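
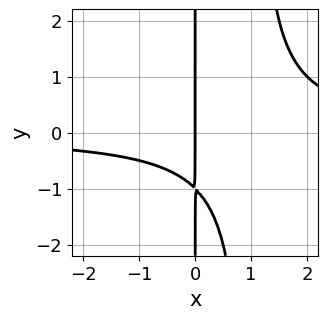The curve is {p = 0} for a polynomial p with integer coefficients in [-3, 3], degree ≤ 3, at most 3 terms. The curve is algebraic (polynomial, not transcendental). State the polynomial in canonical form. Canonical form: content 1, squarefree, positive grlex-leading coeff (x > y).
x^2*y - x*y - x

(a) Degree: no degree-2 curve has this shape, so deg p = 3.
(b) Observable constraints: every point of the y-axis in the box is on the curve; it crosses the x-axis at the gridline x = 0.
(c) Assembling these constraints gives the stated polynomial.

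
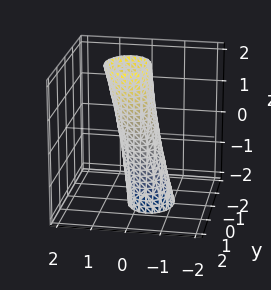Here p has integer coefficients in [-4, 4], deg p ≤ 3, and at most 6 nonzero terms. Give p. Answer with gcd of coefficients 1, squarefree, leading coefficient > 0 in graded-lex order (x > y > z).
3*x^2 - x*z + 2*y^2 - 1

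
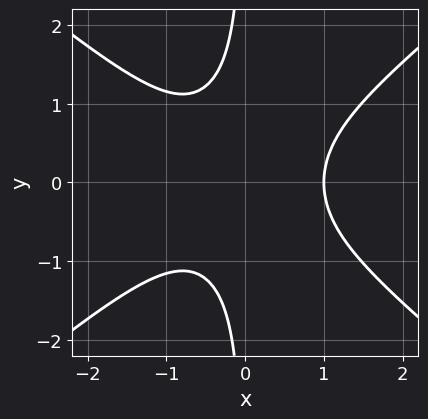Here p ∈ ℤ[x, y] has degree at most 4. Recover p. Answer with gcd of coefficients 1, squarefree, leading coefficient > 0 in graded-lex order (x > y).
1. The degree is 3 — the shape is more complex than any degree-2 curve.
2. Symmetries: it's symmetric under y → −y, forcing even powers of y.
3. Against the integer gridlines: it misses every integer gridline on the y-axis; it meets the x-axis at x = 1 (among the integer gridlines).
4. The integer polynomial consistent with all of this is the stated p.

2*x^3 - 3*x*y^2 - 2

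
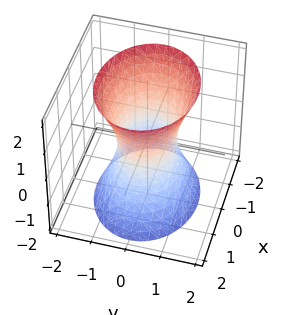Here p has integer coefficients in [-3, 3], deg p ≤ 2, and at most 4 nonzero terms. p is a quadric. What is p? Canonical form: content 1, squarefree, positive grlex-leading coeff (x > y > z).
1. deg p = 2. An hourglass — one-sheet hyperboloid; a quadric.
2. Symmetries: mirror symmetry x ↦ −x ⇒ only even powers of x; it's symmetric under y → −y, forcing even powers of y; mirror symmetry z ↦ −z ⇒ only even powers of z.
3. Reading off the gridlines: the x-axis gridline crossings are at x ∈ {-1, 1}; it misses every integer gridline on the z-axis.
4. These observations pin down the coefficients.

2*x^2 + 3*y^2 - z^2 - 2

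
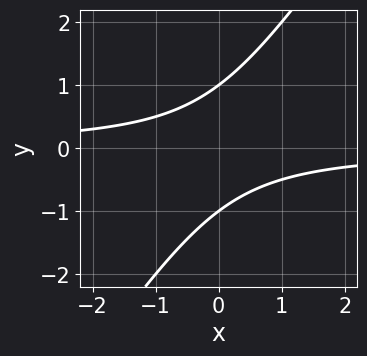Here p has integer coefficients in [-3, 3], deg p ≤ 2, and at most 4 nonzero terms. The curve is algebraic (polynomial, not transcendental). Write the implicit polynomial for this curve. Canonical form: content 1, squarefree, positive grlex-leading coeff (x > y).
3*x*y - 2*y^2 + 2

(a) deg p = 2.
(b) Reading off the gridlines: the y-axis gridline crossings are at y ∈ {-1, 1}; no x-intercept at any integer in the box.
(c) Together with the visible shape, these determine p as stated.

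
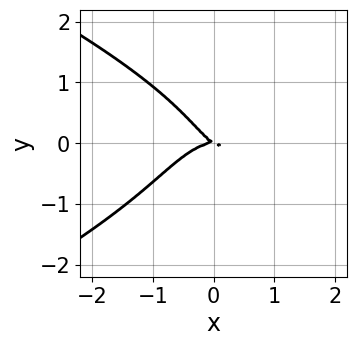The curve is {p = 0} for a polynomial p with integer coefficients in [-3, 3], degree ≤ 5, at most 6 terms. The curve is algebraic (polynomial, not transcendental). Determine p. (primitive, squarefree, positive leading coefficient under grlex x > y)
The degree is 4 — a generic line meets the curve in up to 4 points.
From the visible intercepts: it crosses the x-axis at the gridline x = 0; one y-axis crossing is at y = 0.
Solving for integer coefficients yields p as stated.

3*y^4 + 3*x^3 + 2*x*y + 3*y^2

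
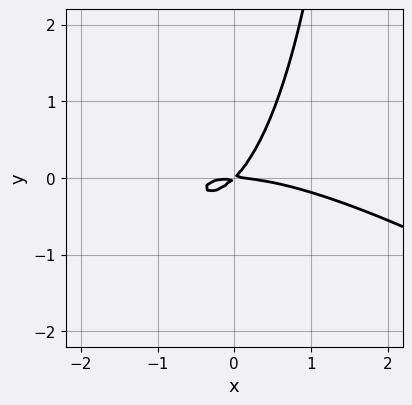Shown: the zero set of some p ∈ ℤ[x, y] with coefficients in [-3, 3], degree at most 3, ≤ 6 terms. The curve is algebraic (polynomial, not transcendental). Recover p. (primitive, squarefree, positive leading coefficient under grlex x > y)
x^3 + 2*x^2*y + x*y^2 + 3*x*y - 3*y^2

(a) The degree is 3 — no degree-2 curve has this shape.
(b) Observable constraints: one y-axis crossing is at y = 0; it crosses the x-axis at the gridline x = 0.
(c) The integer polynomial consistent with all of this is the stated p.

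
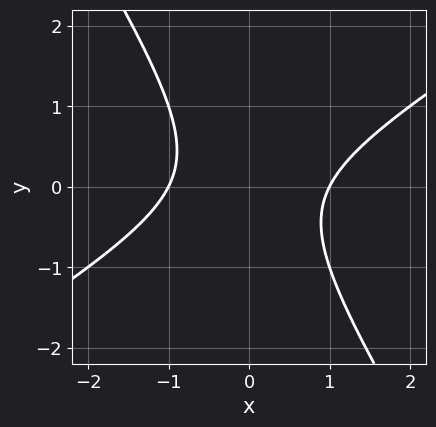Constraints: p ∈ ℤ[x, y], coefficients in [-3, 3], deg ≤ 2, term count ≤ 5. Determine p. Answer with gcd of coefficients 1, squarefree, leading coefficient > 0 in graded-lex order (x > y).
The degree is 2 — a generic line meets the curve in up to 2 points.
Reading off the gridlines: the curve avoids every integer y-axis point in the box; among the integer gridlines, it crosses the x-axis at x ∈ {-1, 1}.
Solving for integer coefficients yields p as stated.

x^2 - x*y - y^2 - 1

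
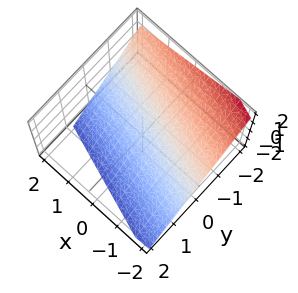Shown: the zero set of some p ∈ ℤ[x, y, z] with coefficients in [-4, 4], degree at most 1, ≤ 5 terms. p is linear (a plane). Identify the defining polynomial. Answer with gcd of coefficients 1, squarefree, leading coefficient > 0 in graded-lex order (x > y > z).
x + 3*y + 3*z + 2

deg p = 1.
Reading off the gridlines: it meets the x-axis at x = -2 (among the integer gridlines).
The integer polynomial consistent with all of this is the stated p.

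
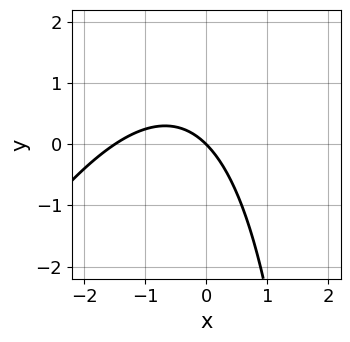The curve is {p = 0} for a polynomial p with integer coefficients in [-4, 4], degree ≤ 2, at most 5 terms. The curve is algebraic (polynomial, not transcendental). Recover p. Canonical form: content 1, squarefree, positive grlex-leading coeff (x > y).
2*x^2 - x*y + 3*x + 3*y

First, degree: a generic line meets the curve in up to 2 points, so deg p = 2.
Then, reading off the gridlines: one x-axis crossing is at x = 0; it crosses the y-axis at the gridline y = 0.
Finally, fitting integer coefficients to these (and the overall shape) gives p.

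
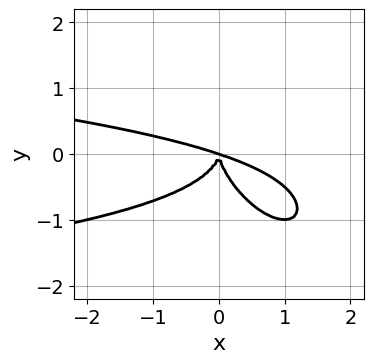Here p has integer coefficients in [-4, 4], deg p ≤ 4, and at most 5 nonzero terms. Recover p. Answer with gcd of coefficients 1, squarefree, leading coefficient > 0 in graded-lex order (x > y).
3*x^2*y^2 + 3*x*y^3 + 2*y^4 + x^3 + 3*x^2*y

1. The degree is 4 — a generic line meets the curve in up to 4 points.
2. Reading off the gridlines: it meets the x-axis at x = 0 (among the integer gridlines); it meets the y-axis at y = 0 (among the integer gridlines).
3. Matching integer coefficients to the picture gives p.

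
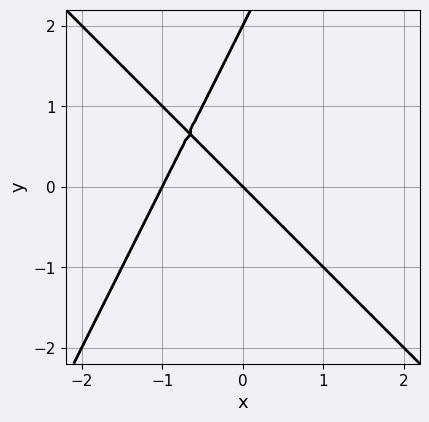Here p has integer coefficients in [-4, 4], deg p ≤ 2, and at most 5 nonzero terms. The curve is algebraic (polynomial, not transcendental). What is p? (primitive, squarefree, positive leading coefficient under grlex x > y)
First, the degree is 2 — the shape is more complex than any degree-1 curve.
Then, from the axis intercepts and sections: among the integer gridlines, it crosses the x-axis at x ∈ {-1, 0}; the y-axis gridline crossings are at y ∈ {0, 2}.
Finally, putting this together gives p.

2*x^2 + x*y - y^2 + 2*x + 2*y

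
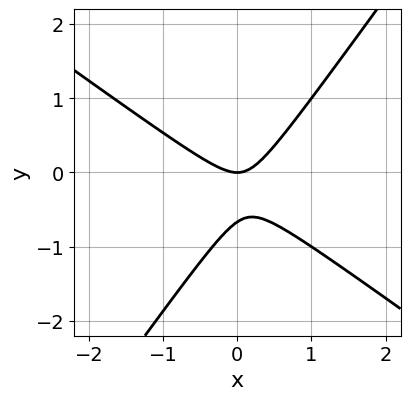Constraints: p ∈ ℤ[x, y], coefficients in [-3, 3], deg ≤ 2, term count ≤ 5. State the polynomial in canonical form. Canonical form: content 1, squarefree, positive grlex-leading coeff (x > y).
3*x^2 + 2*x*y - 3*y^2 - 2*y

First, the degree is 2 — the shape is more complex than any degree-1 curve.
Next, observable constraints: one x-axis crossing is at x = 0; one y-axis crossing is at y = 0.
Finally, putting this together gives p.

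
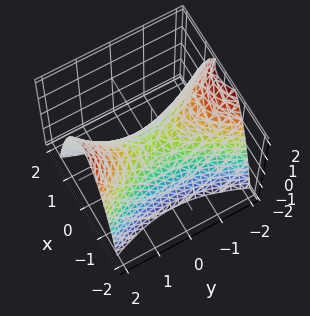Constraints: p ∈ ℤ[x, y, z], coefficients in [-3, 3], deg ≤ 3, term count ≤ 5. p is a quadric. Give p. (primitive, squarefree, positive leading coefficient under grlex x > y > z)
3*x^2 - y^2 + 2*z

First, degree: a hyperbolic paraboloid; a quadric, so deg p = 2.
Then, symmetries: mirror symmetry y ↦ −y ⇒ only even powers of y; mirror symmetry x ↦ −x ⇒ only even powers of x.
Then, against the integer gridlines: it crosses the z-axis at the gridline z = 0; one y-axis crossing is at y = 0.
Finally, matching integer coefficients to the picture gives p.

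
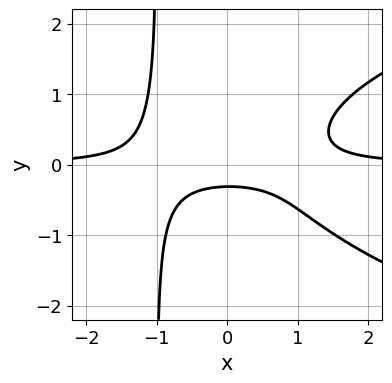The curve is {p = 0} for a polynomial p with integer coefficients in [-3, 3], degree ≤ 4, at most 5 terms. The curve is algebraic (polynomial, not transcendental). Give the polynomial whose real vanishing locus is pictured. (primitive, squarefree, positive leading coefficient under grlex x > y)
Degree: a generic line meets the curve in up to 4 points, so deg p = 4.
Reading off the gridlines: no x-intercept at any integer in the box.
Together with the visible shape, these determine p as stated.

2*x*y^3 - 3*x^2*y + 2*y^3 + 3*y + 1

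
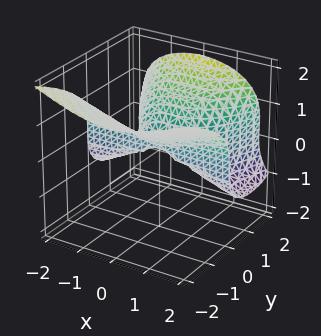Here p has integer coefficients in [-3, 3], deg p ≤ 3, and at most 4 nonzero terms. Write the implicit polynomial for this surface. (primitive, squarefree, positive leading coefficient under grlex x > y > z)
(a) deg p = 3. The shape is more complex than any degree-2 surface.
(b) From the axis intercepts and sections: the visible x-axis segment lies entirely on the surface; it crosses the y-axis at the gridline y = 0; it meets the z-axis at z = 0 (among the integer gridlines).
(c) Putting this together gives p.

2*x^2*y - y*z^2 + 3*z^3 - 3*y^2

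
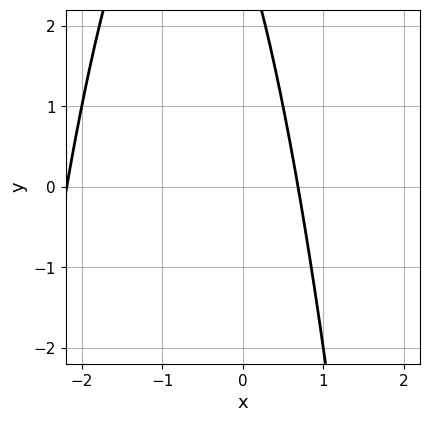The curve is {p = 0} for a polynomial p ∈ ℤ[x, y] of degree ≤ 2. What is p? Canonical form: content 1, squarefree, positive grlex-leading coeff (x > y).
2*x^2 + 3*x + y - 3

First, the degree is 2 — no degree-1 curve has this shape.
Next, from the visible intercepts: it misses every integer gridline on the y-axis.
Finally, solving for integer coefficients yields p as stated.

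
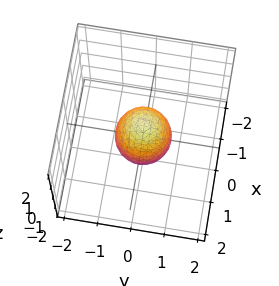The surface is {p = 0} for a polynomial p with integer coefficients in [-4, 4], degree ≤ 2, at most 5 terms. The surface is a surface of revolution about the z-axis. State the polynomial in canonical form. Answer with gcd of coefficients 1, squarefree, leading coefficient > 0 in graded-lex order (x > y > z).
1. Degree: the shape is more complex than any degree-1 surface, so deg p = 2.
2. Symmetry: the z-axis is an axis of rotation, so x and y enter only as x² + y².
3. Against the integer gridlines: a circular section at z = 0 has radius between 0 and 1; among the integer gridlines, it crosses the z-axis at z ∈ {-1, 1}.
4. Together with the visible shape, these determine p as stated.

3*x^2 + 3*y^2 + 2*z^2 - 2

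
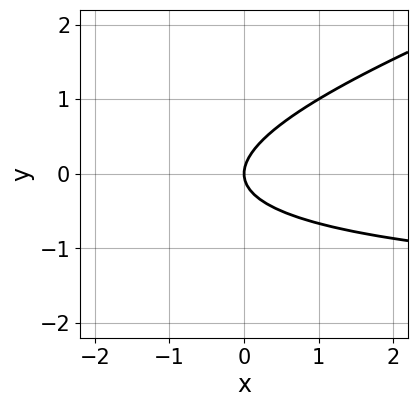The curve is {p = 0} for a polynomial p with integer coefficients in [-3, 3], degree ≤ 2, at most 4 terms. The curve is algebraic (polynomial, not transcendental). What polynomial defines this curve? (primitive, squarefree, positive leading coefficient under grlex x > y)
(a) The degree is 2 — a generic line meets the curve in up to 2 points.
(b) Observable constraints: it meets the y-axis at y = 0 (among the integer gridlines); it crosses the x-axis at the gridline x = 0.
(c) Together with the visible shape, these determine p as stated.

x*y - 3*y^2 + 2*x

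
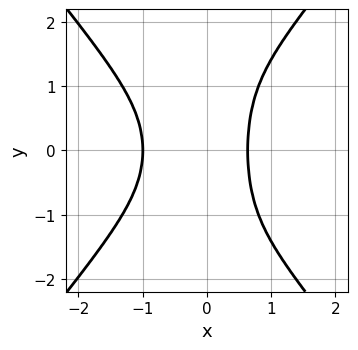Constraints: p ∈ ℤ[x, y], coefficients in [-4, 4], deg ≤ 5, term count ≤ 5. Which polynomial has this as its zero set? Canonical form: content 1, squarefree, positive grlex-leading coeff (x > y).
3*x^4 - 2*x^2*y^2 + 2*x^3 - 1

First, deg p = 4.
Then, symmetries: mirror symmetry y ↦ −y ⇒ only even powers of y.
Then, checking where it meets the axes: it crosses the x-axis at the gridline x = -1; it misses every integer gridline on the y-axis.
Finally, these observations pin down the coefficients.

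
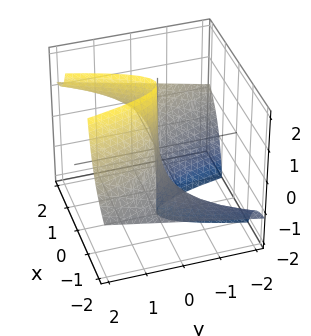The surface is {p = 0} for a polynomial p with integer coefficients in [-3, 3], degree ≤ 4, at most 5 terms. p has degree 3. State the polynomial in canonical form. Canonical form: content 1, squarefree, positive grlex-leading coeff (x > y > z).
(a) Degree: a generic line meets the surface in up to 3 points, so deg p = 3.
(b) From the visible intercepts: every point of the z-axis in the box is on the surface; one y-axis crossing is at y = 0; it meets the x-axis at x = 0 (among the integer gridlines).
(c) Together with the visible shape, these determine p as stated.

x^3 - 3*x^2*z + 3*y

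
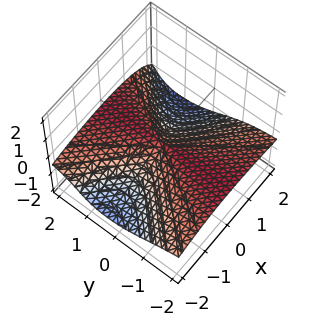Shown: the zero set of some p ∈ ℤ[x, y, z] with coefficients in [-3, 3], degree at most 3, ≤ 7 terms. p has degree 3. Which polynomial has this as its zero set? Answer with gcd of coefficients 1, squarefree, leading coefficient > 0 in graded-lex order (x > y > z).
x*y*z - 3*y^2*z - 3*y*z^2 - 3*z^3 - x^2

1. deg p = 3.
2. Against the integer gridlines: one z-axis crossing is at z = 0; the visible y-axis segment lies entirely on the surface; one x-axis crossing is at x = 0.
3. These observations pin down the coefficients.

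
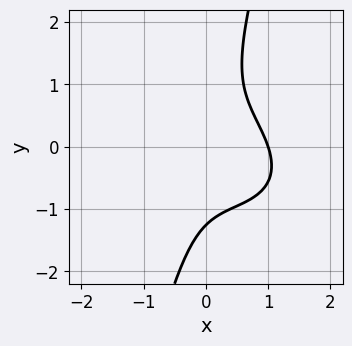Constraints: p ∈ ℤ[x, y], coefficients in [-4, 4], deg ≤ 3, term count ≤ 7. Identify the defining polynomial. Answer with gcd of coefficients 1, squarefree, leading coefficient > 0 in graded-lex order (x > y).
2*x^3 + 2*x^2*y + 3*x*y^2 - y^3 - 2

First, the degree is 3 — the shape is more complex than any degree-2 curve.
Then, checking where it meets the axes: one x-axis crossing is at x = 1.
Finally, matching integer coefficients to the picture gives p.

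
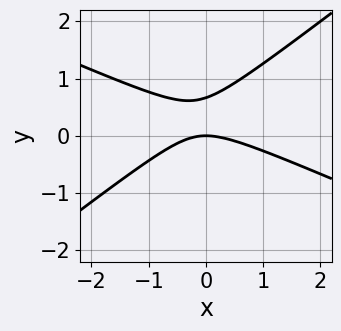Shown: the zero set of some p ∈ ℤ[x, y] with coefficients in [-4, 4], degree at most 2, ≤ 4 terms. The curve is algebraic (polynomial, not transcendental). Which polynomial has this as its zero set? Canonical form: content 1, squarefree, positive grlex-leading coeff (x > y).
First, deg p = 2. A generic line meets the curve in up to 2 points.
Next, from the axis intercepts and sections: one y-axis crossing is at y = 0; it meets the x-axis at x = 0 (among the integer gridlines).
Finally, putting this together gives p.

x^2 + x*y - 3*y^2 + 2*y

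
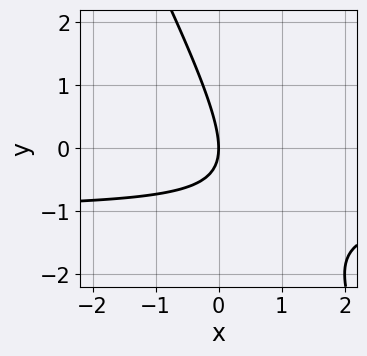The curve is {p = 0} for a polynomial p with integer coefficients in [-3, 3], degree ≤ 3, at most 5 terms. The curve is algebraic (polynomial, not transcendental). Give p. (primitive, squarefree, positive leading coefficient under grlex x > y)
2*x*y + y^2 + 2*x

Degree: a generic line meets the curve in up to 2 points, so deg p = 2.
Observable constraints: it meets the x-axis at x = 0 (among the integer gridlines); one y-axis crossing is at y = 0.
These observations pin down the coefficients.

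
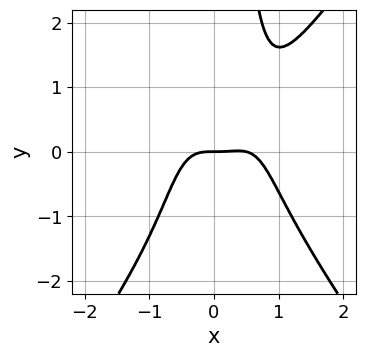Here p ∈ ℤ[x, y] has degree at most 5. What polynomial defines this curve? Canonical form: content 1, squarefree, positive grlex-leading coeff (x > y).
(a) Degree: a generic line meets the curve in up to 4 points, so deg p = 4.
(b) Against the integer gridlines: it meets the y-axis at y = 0 (among the integer gridlines); it meets the x-axis at x = 0 (among the integer gridlines).
(c) Matching integer coefficients to the picture gives p.

2*x^4 - x^2*y^2 - x^3 + y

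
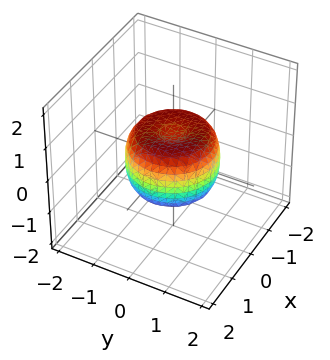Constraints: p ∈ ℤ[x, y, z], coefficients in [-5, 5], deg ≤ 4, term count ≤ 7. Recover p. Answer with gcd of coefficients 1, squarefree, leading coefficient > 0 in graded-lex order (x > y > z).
2*x^4 + 4*x^2*y^2 + 2*y^4 - 2*x^2 - 2*y^2 + 2*z^2 - 1

First, deg p = 4. A generic line meets the surface in up to 4 points.
Next, symmetries: the surface is invariant under rotation about z: p = q(x² + y², z).
Then, against the integer gridlines: a circular section at z = 0 has radius between 1 and 2.
Finally, together with the visible shape, these determine p as stated.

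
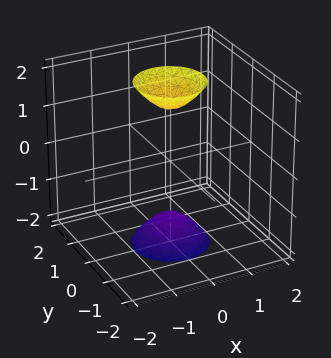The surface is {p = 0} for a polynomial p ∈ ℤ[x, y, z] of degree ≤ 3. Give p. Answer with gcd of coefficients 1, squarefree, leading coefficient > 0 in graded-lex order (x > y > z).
There are 2 components. They look like related sheets of one shape, so recover p as a whole.
Degree: a generic line meets the surface in up to 2 points, so deg p = 2.
By symmetry, the z-axis is an axis of rotation, so x and y enter only as x² + y².
Against the integer gridlines: the surface avoids every integer x-axis point in the box; no y-intercept at any integer in the box; a circular section at z = 2 has radius between 0 and 1.
These observations pin down the coefficients.

3*x^2 + 3*y^2 - z^2 + 2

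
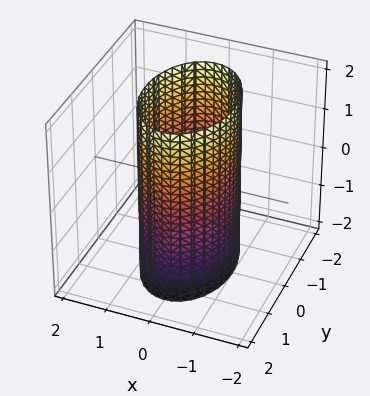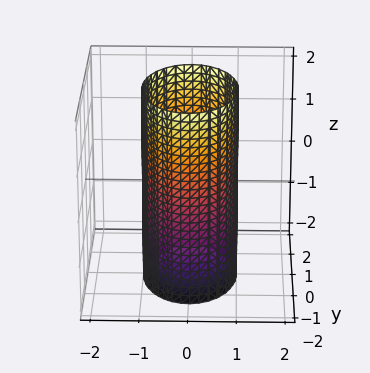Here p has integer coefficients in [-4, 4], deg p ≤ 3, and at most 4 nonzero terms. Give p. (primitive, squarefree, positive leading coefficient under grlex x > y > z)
2*x^2 + y^2 - 2

1. deg p = 2.
2. Symmetries: the y ↦ −y reflection is a symmetry, so y appears only in even powers; mirror symmetry z ↦ −z ⇒ only even powers of z; the x ↦ −x reflection is a symmetry, so x appears only in even powers.
3. Reading off the gridlines: among the integer gridlines, it crosses the x-axis at x ∈ {-1, 1}; no z-intercept at any integer in the box.
4. Solving for integer coefficients yields p as stated.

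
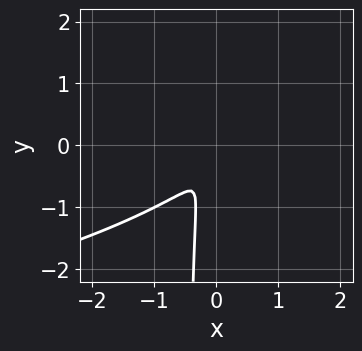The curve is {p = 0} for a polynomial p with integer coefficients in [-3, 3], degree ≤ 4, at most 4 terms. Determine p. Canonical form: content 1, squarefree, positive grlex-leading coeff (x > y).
2*x*y^2 + 3*x^2 - 2*x*y + y^2

First, deg p = 3.
Finally, the integer polynomial consistent with all of this is the stated p.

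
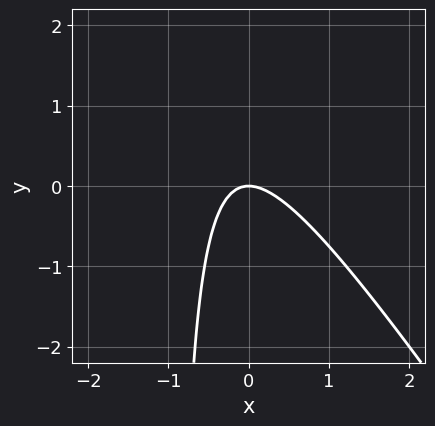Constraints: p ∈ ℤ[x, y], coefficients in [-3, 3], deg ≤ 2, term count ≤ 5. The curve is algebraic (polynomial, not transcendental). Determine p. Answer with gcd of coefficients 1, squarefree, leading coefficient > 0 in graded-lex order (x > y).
1. The degree is 2 — the shape is more complex than any degree-1 curve.
2. Observable constraints: it crosses the x-axis at the gridline x = 0; it meets the y-axis at y = 0 (among the integer gridlines).
3. The integer polynomial consistent with all of this is the stated p.

3*x^2 + 2*x*y + 2*y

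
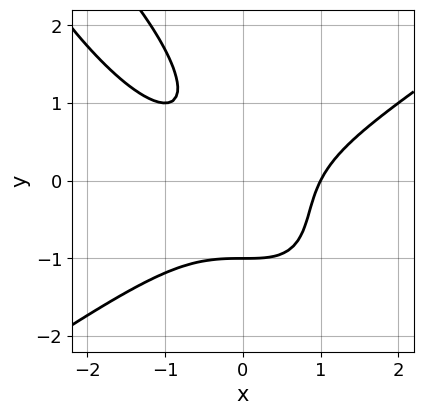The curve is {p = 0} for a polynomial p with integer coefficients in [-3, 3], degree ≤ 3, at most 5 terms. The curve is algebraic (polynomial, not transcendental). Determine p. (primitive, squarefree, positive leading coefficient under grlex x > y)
2*x^3 - 3*x*y^2 - 2*y^3 - 3*x*y - 2

First, deg p = 3. The shape is more complex than any degree-2 curve.
Next, reading off the gridlines: it meets the x-axis at x = 1 (among the integer gridlines); it crosses the y-axis at the gridline y = -1.
Finally, solving for integer coefficients yields p as stated.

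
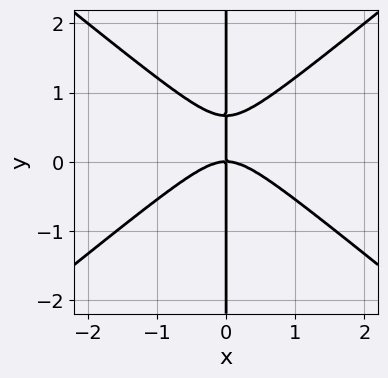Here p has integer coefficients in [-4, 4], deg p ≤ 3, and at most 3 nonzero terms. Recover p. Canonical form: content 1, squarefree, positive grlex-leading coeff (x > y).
2*x^3 - 3*x*y^2 + 2*x*y

(a) deg p = 3. A generic line meets the curve in up to 3 points.
(b) Checking where it meets the axes: every point of the y-axis in the box is on the curve; it meets the x-axis at x = 0 (among the integer gridlines).
(c) Together with the visible shape, these determine p as stated.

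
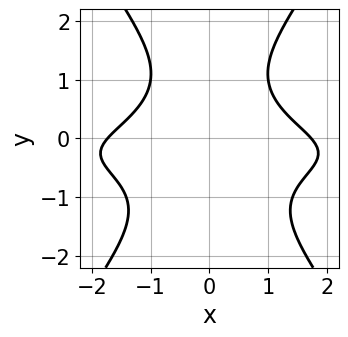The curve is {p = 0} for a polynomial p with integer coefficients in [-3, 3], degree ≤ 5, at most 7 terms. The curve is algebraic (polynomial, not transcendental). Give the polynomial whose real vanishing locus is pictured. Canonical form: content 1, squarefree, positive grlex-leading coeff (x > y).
2*x^2*y^2 - y^4 + x^2*y + x^2 - 3

(a) The degree is 4 — the shape is more complex than any degree-3 curve.
(b) Symmetries: it's symmetric under x → −x, forcing even powers of x.
(c) Observable constraints: the curve avoids every integer y-axis point in the box.
(d) The integer polynomial consistent with all of this is the stated p.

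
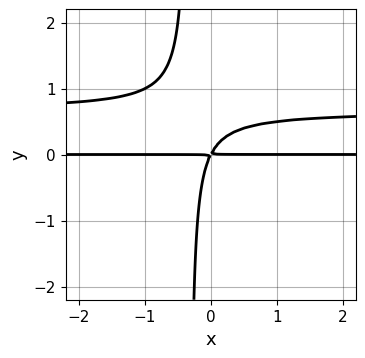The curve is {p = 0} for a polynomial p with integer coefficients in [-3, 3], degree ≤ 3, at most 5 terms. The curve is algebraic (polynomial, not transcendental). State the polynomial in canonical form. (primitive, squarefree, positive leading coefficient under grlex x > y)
(a) deg p = 3.
(b) From the visible intercepts: every point of the x-axis in the box is on the curve.
(c) These observations pin down the coefficients.

3*x*y^2 - 2*x*y + y^2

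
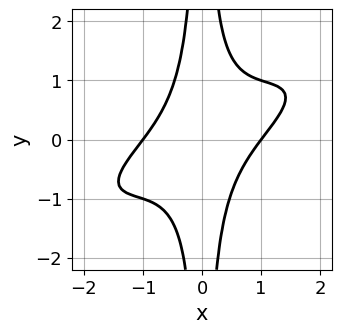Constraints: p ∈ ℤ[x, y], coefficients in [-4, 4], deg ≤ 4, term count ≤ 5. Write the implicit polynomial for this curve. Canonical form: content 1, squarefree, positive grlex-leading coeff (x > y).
The degree is 4 — the shape is more complex than any degree-3 curve.
From the axis intercepts and sections: among the integer gridlines, it crosses the x-axis at x ∈ {-1, 1}; the curve avoids every integer y-axis point in the box.
Putting this together gives p.

x^4 - 3*x^3*y + 3*x^2*y^2 - 1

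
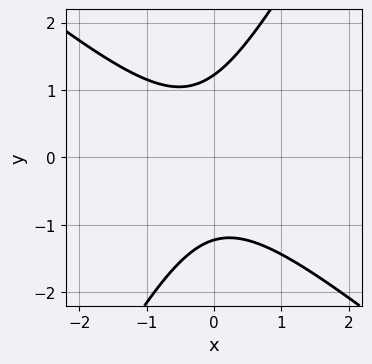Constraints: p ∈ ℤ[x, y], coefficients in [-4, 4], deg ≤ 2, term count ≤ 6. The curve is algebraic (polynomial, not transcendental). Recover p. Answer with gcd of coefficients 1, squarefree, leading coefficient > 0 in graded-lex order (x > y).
3*x^2 + 2*x*y - 2*y^2 + x + 3

deg p = 2. No degree-1 curve has this shape.
From the visible intercepts: the curve avoids every integer x-axis point in the box.
Matching integer coefficients to the picture gives p.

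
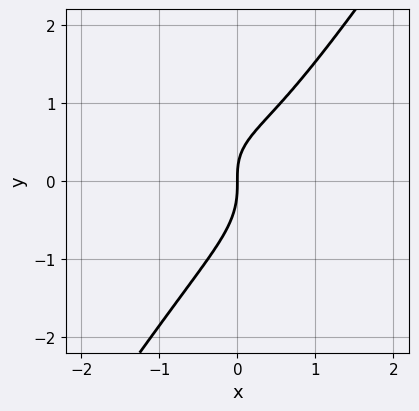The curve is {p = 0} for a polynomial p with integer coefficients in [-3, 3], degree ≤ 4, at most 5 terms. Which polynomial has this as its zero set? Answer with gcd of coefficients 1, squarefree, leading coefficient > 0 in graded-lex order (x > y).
2*x^3 + 2*x*y^2 - 2*y^3 - x*y + 2*x

1. Degree: no degree-2 curve has this shape, so deg p = 3.
2. From the axis intercepts and sections: it crosses the y-axis at the gridline y = 0; it crosses the x-axis at the gridline x = 0.
3. These observations pin down the coefficients.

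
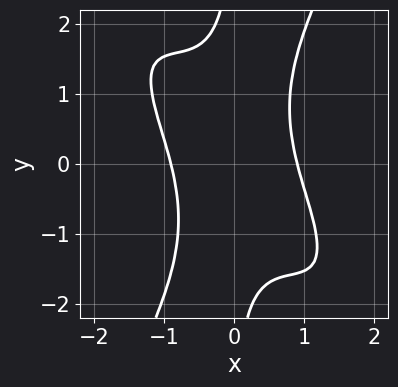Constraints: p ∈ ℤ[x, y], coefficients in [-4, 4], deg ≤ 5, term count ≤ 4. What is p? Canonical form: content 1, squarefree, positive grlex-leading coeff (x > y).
3*x^4 + 3*x^3*y - x*y^3 - 2

(a) Degree: a generic line meets the curve in up to 4 points, so deg p = 4.
(b) From the axis intercepts and sections: the curve avoids every integer y-axis point in the box.
(c) Fitting integer coefficients to these (and the overall shape) gives p.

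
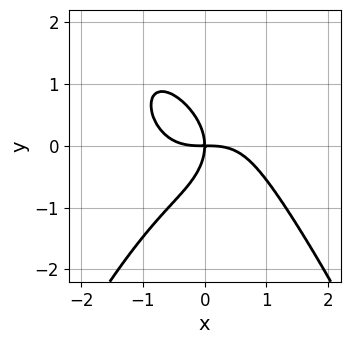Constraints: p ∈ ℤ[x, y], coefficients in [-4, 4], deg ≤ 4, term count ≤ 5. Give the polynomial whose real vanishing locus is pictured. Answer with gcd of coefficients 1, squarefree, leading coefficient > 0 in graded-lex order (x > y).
First, deg p = 4. No degree-3 curve has this shape.
Then, from the axis intercepts and sections: one x-axis crossing is at x = 0; one y-axis crossing is at y = 0.
Finally, these observations pin down the coefficients.

2*x^4 + 2*y^3 + 3*x*y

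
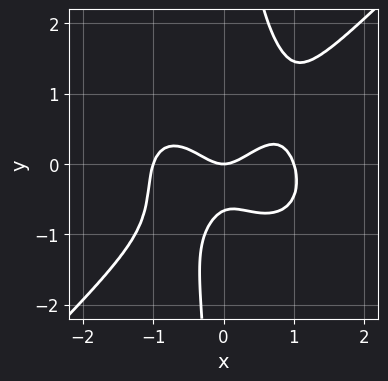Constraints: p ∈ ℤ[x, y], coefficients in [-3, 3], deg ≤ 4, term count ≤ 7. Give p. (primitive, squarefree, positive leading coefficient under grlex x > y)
3*x^4 - 3*x*y^3 - 3*x^2 + 3*y^2 + 2*y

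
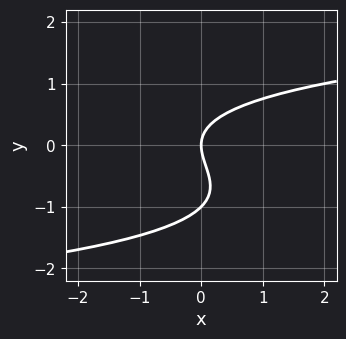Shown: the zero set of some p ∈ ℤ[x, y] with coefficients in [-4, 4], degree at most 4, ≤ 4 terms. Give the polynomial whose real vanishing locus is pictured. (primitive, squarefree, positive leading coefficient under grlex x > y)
y^3 + y^2 - x

First, the degree is 3 — no degree-2 curve has this shape.
Next, reading off the gridlines: it meets the x-axis at x = 0 (among the integer gridlines); the y-axis gridline crossings are at y ∈ {-1, 0}.
Finally, these observations pin down the coefficients.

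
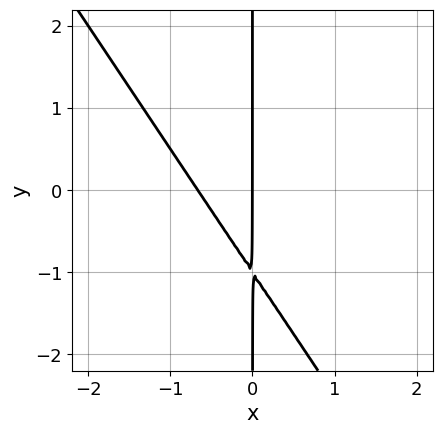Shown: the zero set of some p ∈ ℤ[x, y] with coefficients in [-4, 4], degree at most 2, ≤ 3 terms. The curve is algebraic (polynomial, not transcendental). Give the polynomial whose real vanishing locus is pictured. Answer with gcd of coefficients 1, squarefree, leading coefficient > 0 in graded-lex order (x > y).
3*x^2 + 2*x*y + 2*x

First, deg p = 2. The shape is more complex than any degree-1 curve.
Then, from the visible intercepts: it meets the x-axis at x = 0 (among the integer gridlines); the visible y-axis segment lies entirely on the curve.
Finally, together with the visible shape, these determine p as stated.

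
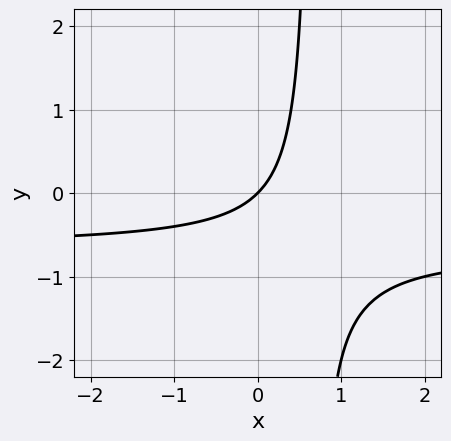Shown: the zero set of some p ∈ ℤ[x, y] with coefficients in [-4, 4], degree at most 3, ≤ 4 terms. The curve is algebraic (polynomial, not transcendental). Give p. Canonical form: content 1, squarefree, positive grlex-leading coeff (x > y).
(a) Degree: no degree-1 curve has this shape, so deg p = 2.
(b) Checking where it meets the axes: it meets the y-axis at y = 0 (among the integer gridlines); one x-axis crossing is at x = 0.
(c) Fitting integer coefficients to these (and the overall shape) gives p.

3*x*y + 2*x - 2*y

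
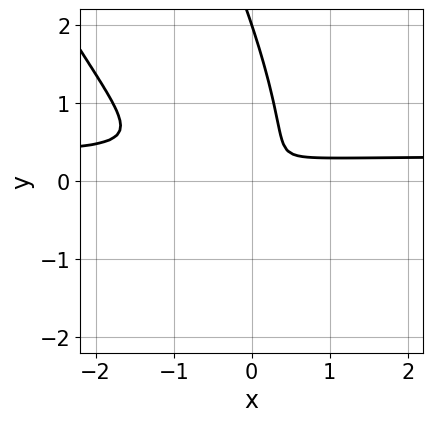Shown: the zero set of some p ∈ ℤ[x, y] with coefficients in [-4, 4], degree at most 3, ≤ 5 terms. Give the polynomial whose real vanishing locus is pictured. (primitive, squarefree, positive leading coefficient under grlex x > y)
3*x^2*y + 3*x*y^2 + y^3 - x^2 - 2*y^2

First, the degree is 3 — a generic line meets the curve in up to 3 points.
Next, checking where it meets the axes: one y-axis crossing is at y = 2.
Finally, these observations pin down the coefficients.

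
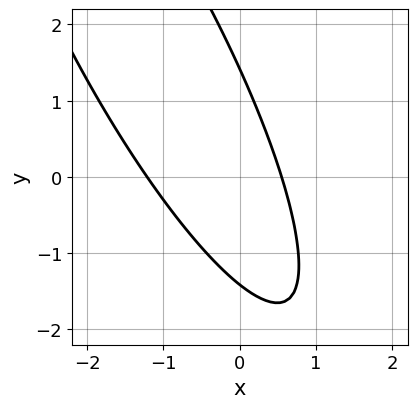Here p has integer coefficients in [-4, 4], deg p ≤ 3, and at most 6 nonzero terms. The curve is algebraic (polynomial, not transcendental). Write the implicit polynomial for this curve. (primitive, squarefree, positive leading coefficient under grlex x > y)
3*x^2 + 3*x*y + y^2 + 2*x - 2

1. deg p = 2.
2. Matching integer coefficients to the picture gives p.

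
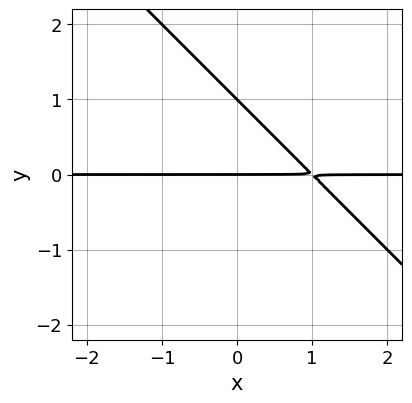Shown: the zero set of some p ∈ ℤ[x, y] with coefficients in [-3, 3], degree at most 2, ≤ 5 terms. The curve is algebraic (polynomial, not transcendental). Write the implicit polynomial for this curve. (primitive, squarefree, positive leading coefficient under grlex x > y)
x*y + y^2 - y

(a) Degree: the shape is more complex than any degree-1 curve, so deg p = 2.
(b) From the axis intercepts and sections: among the integer gridlines, it crosses the y-axis at y ∈ {0, 1}; the visible x-axis segment lies entirely on the curve.
(c) Assembling these constraints gives the stated polynomial.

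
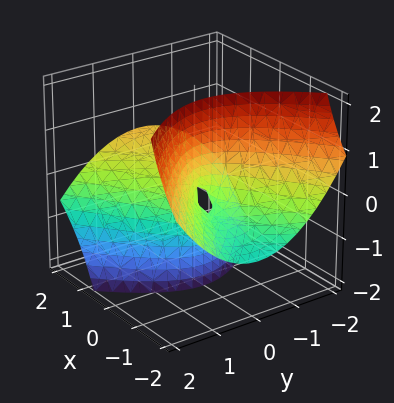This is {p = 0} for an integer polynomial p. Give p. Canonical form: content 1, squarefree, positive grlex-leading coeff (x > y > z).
x^2 - 3*x*z - 2*y^2 - z

1. The degree is 2 — a generic line meets the surface in up to 2 points.
2. Observable constraints: one y-axis crossing is at y = 0; one z-axis crossing is at z = 0; one x-axis crossing is at x = 0.
3. Putting this together gives p.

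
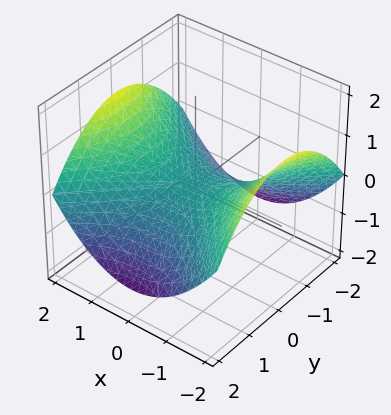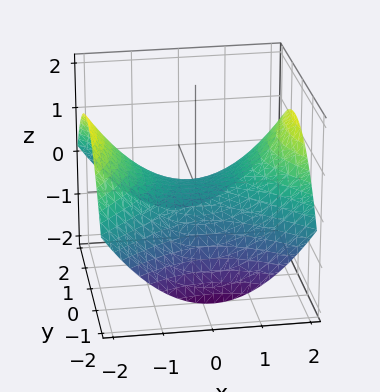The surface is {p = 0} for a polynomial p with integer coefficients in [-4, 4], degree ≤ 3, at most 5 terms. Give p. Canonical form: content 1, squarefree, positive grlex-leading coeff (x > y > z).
First, deg p = 2. A saddle surface; a quadric.
Then, symmetries: the y ↦ −y reflection is a symmetry, so y appears only in even powers; the x ↦ −x reflection is a symmetry, so x appears only in even powers.
Then, against the integer gridlines: it crosses the x-axis at the gridline x = 0; it meets the y-axis at y = 0 (among the integer gridlines).
Finally, solving for integer coefficients yields p as stated.

x^2 - y^2 - 3*z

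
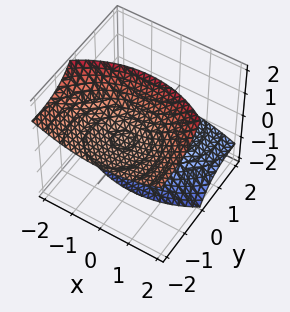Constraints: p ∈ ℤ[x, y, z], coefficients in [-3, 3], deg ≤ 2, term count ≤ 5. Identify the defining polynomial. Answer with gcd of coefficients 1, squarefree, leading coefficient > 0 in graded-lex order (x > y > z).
x^2 + y^2 + 3*y*z - z^2 + 1

1. The picture has 2 separate pieces. They look like related sheets of one shape, so recover p as a whole.
2. deg p = 2. No degree-1 surface has this shape.
3. Observable constraints: no x-intercept at any integer in the box; no y-intercept at any integer in the box.
4. Solving for integer coefficients yields p as stated. Check: (0, 0, -1) on the z-axis lies on the surface, and p(0, 0, -1) = 0. ✓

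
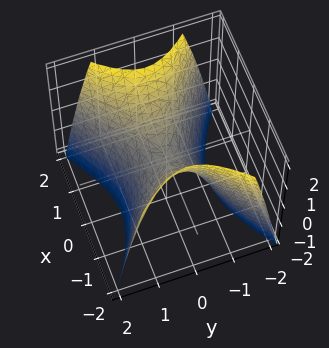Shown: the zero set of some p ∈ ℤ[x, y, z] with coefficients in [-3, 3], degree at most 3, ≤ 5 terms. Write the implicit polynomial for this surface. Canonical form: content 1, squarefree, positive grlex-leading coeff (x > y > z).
Degree: a hyperbolic paraboloid; a quadric, so deg p = 2.
Symmetries: the x ↦ −x reflection is a symmetry, so x appears only in even powers; mirror symmetry y ↦ −y ⇒ only even powers of y.
Against the integer gridlines: one z-axis crossing is at z = 0; one x-axis crossing is at x = 0.
Solving for integer coefficients yields p as stated.

2*x^2 - 3*y^2 - 2*z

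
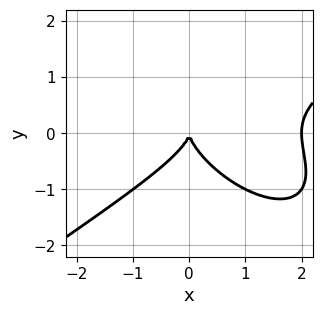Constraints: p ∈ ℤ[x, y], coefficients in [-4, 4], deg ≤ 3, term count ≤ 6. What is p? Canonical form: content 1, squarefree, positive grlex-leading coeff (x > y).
x^3 - x*y^2 - 2*y^3 - 2*x^2

1. deg p = 3. No degree-2 curve has this shape.
2. Checking where it meets the axes: the x-axis gridline crossings are at x ∈ {0, 2}; one y-axis crossing is at y = 0.
3. Together with the visible shape, these determine p as stated.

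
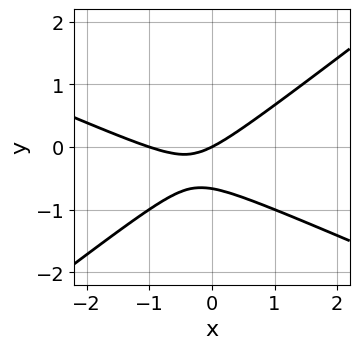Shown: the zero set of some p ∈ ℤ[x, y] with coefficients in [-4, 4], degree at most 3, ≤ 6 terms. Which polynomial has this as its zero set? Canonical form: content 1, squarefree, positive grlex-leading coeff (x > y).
(a) Degree: no degree-1 curve has this shape, so deg p = 2.
(b) From the axis intercepts and sections: the x-axis gridline crossings are at x ∈ {-1, 0}; one y-axis crossing is at y = 0.
(c) Assembling these constraints gives the stated polynomial.

x^2 + x*y - 3*y^2 + x - 2*y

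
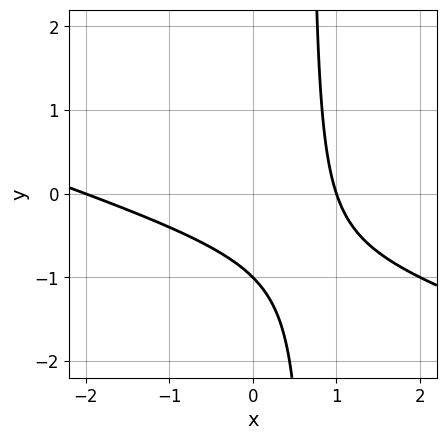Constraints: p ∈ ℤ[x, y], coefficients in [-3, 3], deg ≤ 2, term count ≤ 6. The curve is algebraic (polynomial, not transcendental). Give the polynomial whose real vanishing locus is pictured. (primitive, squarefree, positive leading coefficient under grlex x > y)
1. The degree is 2 — a generic line meets the curve in up to 2 points.
2. Observable constraints: one y-axis crossing is at y = -1; among the integer gridlines, it crosses the x-axis at x ∈ {-2, 1}.
3. These observations pin down the coefficients.

x^2 + 3*x*y + x - 2*y - 2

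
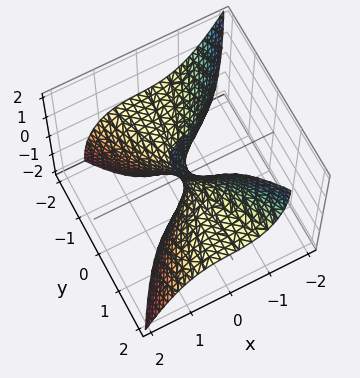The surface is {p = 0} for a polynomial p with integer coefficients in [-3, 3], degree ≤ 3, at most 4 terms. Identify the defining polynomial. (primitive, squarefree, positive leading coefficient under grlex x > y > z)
(a) Degree: a generic line meets the surface in up to 3 points, so deg p = 3.
(b) From the visible intercepts: the visible y-axis segment lies entirely on the surface; the visible z-axis segment lies entirely on the surface; it crosses the x-axis at the gridline x = 0.
(c) Putting this together gives p.

3*x^3 + 2*y^2*z - y*z^2 + x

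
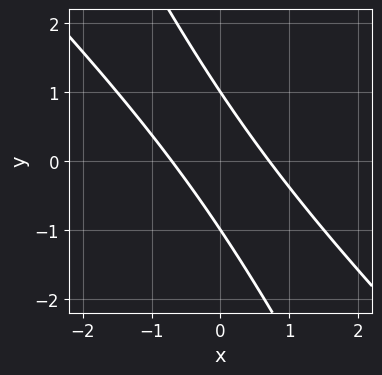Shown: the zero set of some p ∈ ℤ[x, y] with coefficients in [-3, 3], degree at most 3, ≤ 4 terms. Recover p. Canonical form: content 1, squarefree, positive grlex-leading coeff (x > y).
2*x^2 + 3*x*y + y^2 - 1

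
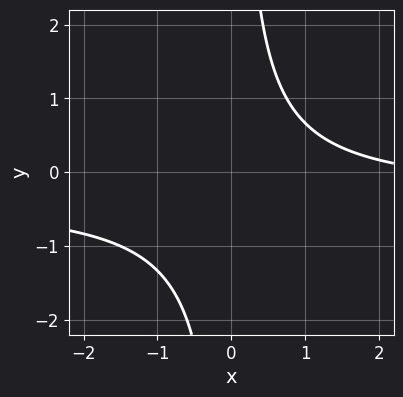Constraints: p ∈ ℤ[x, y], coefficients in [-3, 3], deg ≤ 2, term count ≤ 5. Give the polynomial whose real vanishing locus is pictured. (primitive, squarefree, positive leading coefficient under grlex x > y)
(a) Degree: a generic line meets the curve in up to 2 points, so deg p = 2.
(b) Reading off the gridlines: it misses every integer gridline on the y-axis; the curve avoids every integer x-axis point in the box.
(c) Assembling these constraints gives the stated polynomial.

3*x*y + x - 3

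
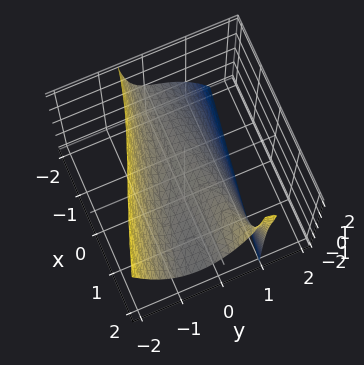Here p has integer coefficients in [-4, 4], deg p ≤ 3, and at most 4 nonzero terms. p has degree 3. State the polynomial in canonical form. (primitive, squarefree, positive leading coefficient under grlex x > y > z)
(a) deg p = 3. No degree-2 surface has this shape.
(b) Against the integer gridlines: it crosses the y-axis at the gridline y = 0; every point of the x-axis in the box is on the surface; it meets the z-axis at z = 0 (among the integer gridlines).
(c) Putting this together gives p.

x*y*z - 2*y^3 + x*y - 2*z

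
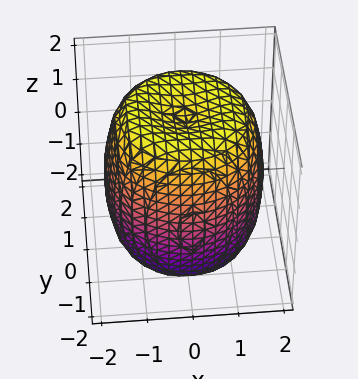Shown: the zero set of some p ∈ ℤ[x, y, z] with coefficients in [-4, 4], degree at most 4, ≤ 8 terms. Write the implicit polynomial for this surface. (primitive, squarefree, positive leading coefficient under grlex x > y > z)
x^4 + 2*x^2*y^2 + y^4 - 2*x^2 - 2*y^2 + z^2 - 3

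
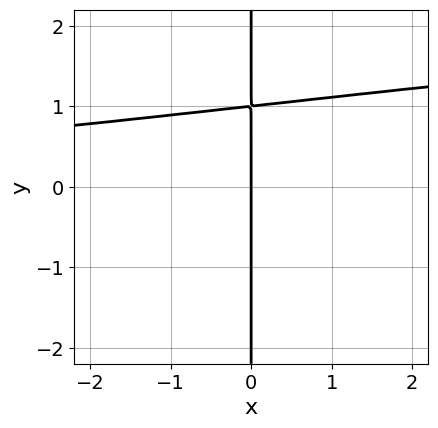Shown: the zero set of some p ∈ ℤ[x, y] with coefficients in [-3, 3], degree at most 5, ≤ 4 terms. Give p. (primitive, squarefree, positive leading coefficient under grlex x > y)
The degree is 4 — a generic line meets the curve in up to 4 points.
Checking where it meets the axes: one x-axis crossing is at x = 0; the visible y-axis segment lies entirely on the curve.
Solving for integer coefficients yields p as stated.

3*x*y^3 - x^2*y - 3*x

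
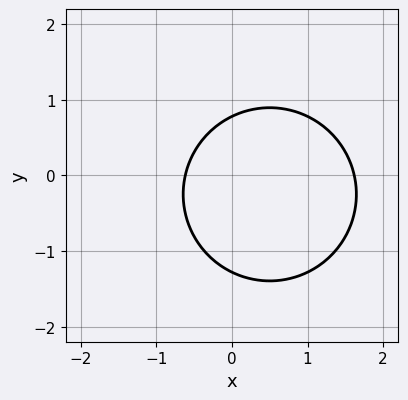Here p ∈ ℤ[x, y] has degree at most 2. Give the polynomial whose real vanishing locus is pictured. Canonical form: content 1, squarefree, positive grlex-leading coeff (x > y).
2*x^2 + 2*y^2 - 2*x + y - 2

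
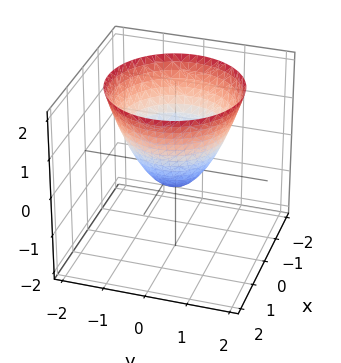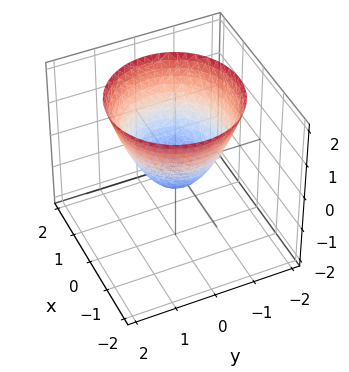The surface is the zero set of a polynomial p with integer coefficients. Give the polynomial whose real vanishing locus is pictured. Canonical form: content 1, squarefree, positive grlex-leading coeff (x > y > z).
(a) deg p = 2. The shape is more complex than any degree-1 surface.
(b) By symmetry, the z-axis is an axis of rotation, so x and y enter only as x² + y².
(c) Against the integer gridlines: a circular section at z = 0 has radius between 0 and 1.
(d) Fitting integer coefficients to these (and the overall shape) gives p.

2*x^2 + 2*y^2 - 2*z - 1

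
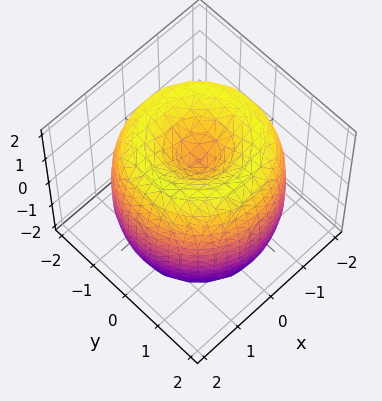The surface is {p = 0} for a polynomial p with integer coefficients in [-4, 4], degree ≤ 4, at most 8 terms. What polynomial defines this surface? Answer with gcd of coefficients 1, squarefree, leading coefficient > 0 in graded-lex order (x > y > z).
x^4 + 2*x^2*y^2 + y^4 - 3*x^2 - 3*y^2 + z^2 - 1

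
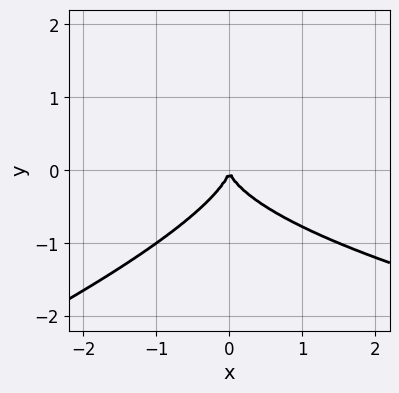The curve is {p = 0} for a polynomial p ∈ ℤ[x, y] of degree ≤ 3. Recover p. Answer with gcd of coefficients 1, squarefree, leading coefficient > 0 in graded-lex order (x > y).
x*y^2 - 3*y^3 - 2*x^2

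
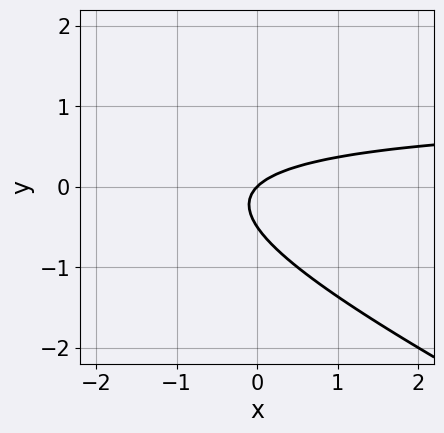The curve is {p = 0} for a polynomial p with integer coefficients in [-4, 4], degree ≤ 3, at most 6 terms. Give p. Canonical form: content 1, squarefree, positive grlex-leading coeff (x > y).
x*y + 2*y^2 - x + y

First, degree: the shape is more complex than any degree-1 curve, so deg p = 2.
Next, checking where it meets the axes: it crosses the y-axis at the gridline y = 0; it crosses the x-axis at the gridline x = 0.
Finally, assembling these constraints gives the stated polynomial.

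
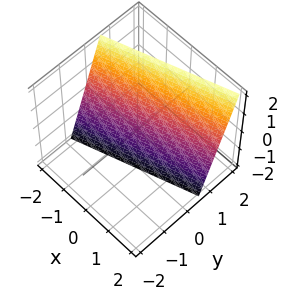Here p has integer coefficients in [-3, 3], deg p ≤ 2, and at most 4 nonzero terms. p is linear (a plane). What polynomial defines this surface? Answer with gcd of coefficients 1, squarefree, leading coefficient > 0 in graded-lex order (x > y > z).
x - 3*y + z + 2

1. Degree: the surface is flat (a plane), so deg p = 1.
2. Against the integer gridlines: one x-axis crossing is at x = -2; it meets the z-axis at z = -2 (among the integer gridlines).
3. Together with the visible shape, these determine p as stated.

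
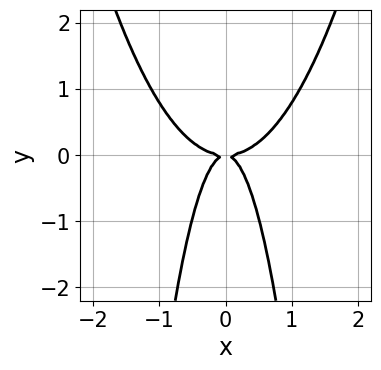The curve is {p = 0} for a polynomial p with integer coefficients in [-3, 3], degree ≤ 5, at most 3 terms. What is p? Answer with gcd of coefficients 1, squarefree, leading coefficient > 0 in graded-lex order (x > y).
3*x^4 - 3*x^2*y - y^2

(a) deg p = 4.
(b) Symmetries: it's symmetric under x → −x, forcing even powers of x.
(c) Against the integer gridlines: it crosses the y-axis at the gridline y = 0; one x-axis crossing is at x = 0.
(d) Putting this together gives p.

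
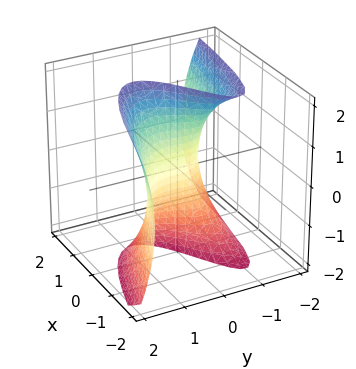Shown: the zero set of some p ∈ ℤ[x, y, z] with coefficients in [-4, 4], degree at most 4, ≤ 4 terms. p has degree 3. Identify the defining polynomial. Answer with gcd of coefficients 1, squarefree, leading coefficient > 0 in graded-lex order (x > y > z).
2*y^3 - y*z^2 + x*y + 3*x

1. Degree: no degree-2 surface has this shape, so deg p = 3.
2. Observable constraints: one y-axis crossing is at y = 0; it crosses the x-axis at the gridline x = 0; the visible z-axis segment lies entirely on the surface.
3. Matching integer coefficients to the picture gives p.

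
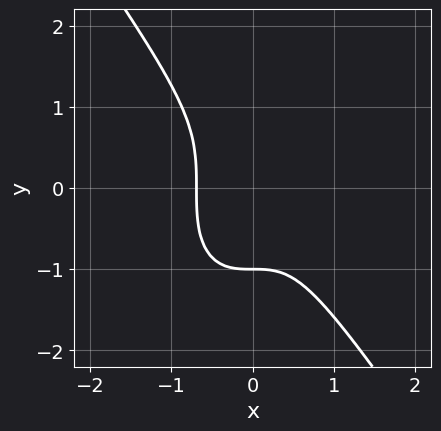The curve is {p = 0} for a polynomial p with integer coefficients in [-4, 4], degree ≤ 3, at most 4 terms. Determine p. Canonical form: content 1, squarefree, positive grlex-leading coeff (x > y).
First, the degree is 3 — no degree-2 curve has this shape.
Then, observable constraints: it meets the y-axis at y = -1 (among the integer gridlines).
Finally, the integer polynomial consistent with all of this is the stated p.

3*x^3 + y^3 + 1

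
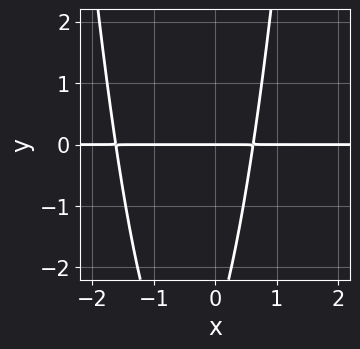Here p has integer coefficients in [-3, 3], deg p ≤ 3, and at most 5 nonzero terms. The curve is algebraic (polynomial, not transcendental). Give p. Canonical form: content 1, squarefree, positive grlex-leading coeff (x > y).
(a) The degree is 3 — the shape is more complex than any degree-2 curve.
(b) Against the integer gridlines: it meets the y-axis at y = 0 (among the integer gridlines); the visible x-axis segment lies entirely on the curve.
(c) Matching integer coefficients to the picture gives p.

3*x^2*y + 3*x*y - y^2 - 3*y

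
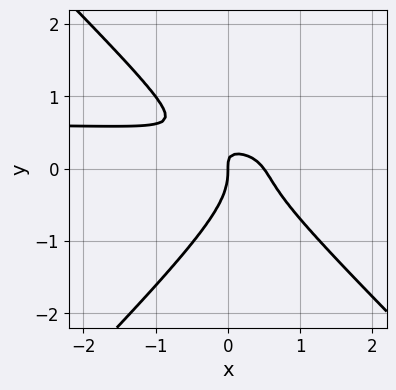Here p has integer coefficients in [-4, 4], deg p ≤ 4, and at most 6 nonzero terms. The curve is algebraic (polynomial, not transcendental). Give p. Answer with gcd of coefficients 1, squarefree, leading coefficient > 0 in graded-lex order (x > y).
3*x^2*y - 3*y^3 - 2*x^2 - 3*x*y + x

(a) The degree is 3 — no degree-2 curve has this shape.
(b) Checking where it meets the axes: it crosses the x-axis at the gridline x = 0; it crosses the y-axis at the gridline y = 0.
(c) Putting this together gives p.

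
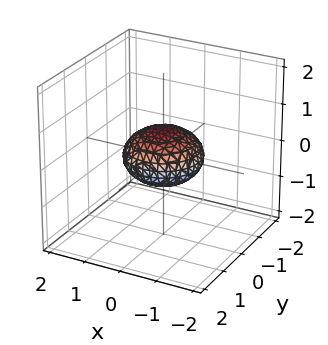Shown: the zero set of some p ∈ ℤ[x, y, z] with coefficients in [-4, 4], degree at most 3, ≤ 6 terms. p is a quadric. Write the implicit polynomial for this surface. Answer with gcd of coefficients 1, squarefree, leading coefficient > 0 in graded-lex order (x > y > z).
x^2 + y^2 + 2*z^2 - 1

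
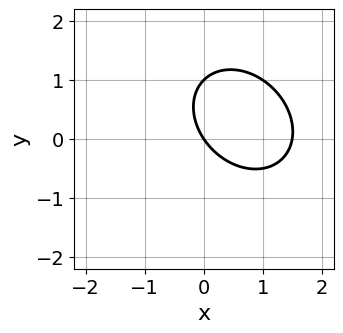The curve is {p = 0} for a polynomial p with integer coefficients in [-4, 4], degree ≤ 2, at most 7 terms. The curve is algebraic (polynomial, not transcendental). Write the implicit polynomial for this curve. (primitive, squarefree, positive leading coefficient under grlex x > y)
First, the degree is 2 — no degree-1 curve has this shape.
Next, checking where it meets the axes: it crosses the x-axis at the gridline x = 0; the y-axis gridline crossings are at y ∈ {0, 1}.
Finally, assembling these constraints gives the stated polynomial.

2*x^2 + x*y + 2*y^2 - 3*x - 2*y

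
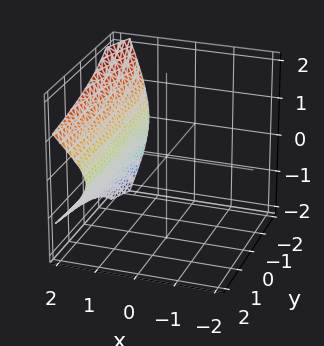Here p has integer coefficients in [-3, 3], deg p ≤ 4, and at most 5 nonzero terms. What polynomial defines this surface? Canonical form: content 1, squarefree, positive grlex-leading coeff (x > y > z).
deg p = 3.
From the visible intercepts: no z-intercept at any integer in the box; the surface avoids every integer y-axis point in the box.
Solving for integer coefficients yields p as stated.

x^3 - y*z^2 - 3*z^2 - 2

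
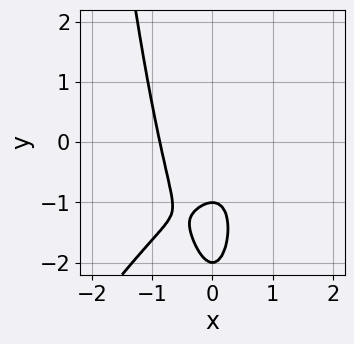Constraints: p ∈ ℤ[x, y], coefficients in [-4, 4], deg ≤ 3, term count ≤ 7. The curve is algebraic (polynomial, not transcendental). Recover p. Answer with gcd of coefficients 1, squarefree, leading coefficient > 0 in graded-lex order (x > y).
1. Degree: the shape is more complex than any degree-2 curve, so deg p = 3.
2. From the visible intercepts: among the integer gridlines, it crosses the y-axis at y ∈ {-2, -1}.
3. Assembling these constraints gives the stated polynomial.

3*x^3 - 2*x^2*y + y^2 + 3*y + 2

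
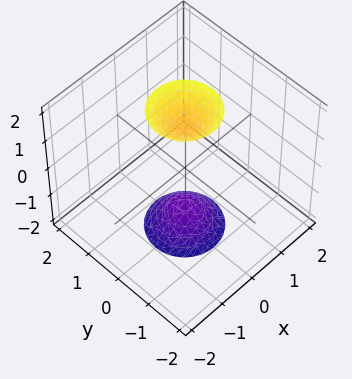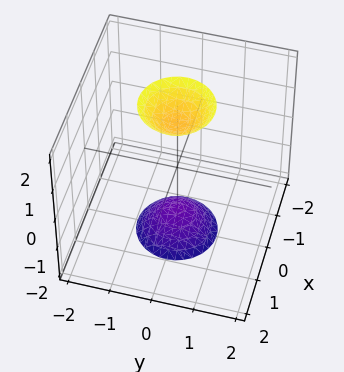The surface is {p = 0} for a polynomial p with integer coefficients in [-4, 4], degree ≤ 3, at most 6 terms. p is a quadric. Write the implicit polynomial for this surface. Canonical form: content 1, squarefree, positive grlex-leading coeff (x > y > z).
(a) There are 2 components. Treating them together as one polynomial.
(b) deg p = 2. Two separate bowl-shaped sheets opening away from each other; a quadric.
(c) Symmetries: the z-axis is an axis of rotation, so x and y enter only as x² + y²; the z ↦ −z reflection is a symmetry, so z appears only in even powers.
(d) From the axis intercepts and sections: no y-intercept at any integer in the box; a circular section at z = 2 has radius between 0 and 1; no x-intercept at any integer in the box.
(e) These observations pin down the coefficients.

3*x^2 + 3*y^2 - z^2 + 2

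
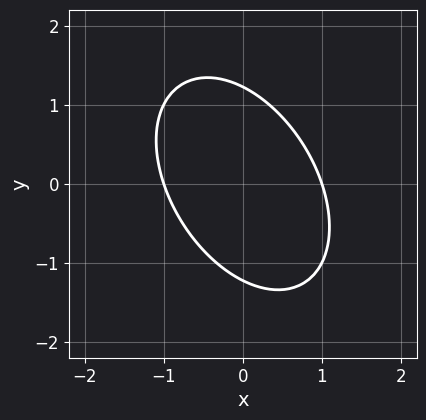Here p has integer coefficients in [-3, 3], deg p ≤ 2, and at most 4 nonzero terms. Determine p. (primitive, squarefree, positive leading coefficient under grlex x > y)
(a) Degree: a generic line meets the curve in up to 2 points, so deg p = 2.
(b) Against the integer gridlines: among the integer gridlines, it crosses the x-axis at x ∈ {-1, 1}.
(c) Fitting integer coefficients to these (and the overall shape) gives p.

3*x^2 + 2*x*y + 2*y^2 - 3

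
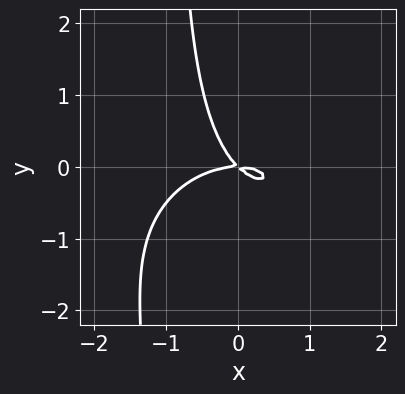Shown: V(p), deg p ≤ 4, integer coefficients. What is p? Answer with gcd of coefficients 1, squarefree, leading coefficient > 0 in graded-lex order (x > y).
x^3 + 2*x*y^2 + 2*x*y + 2*y^2

First, deg p = 3.
Then, checking where it meets the axes: it meets the x-axis at x = 0 (among the integer gridlines); one y-axis crossing is at y = 0.
Finally, matching integer coefficients to the picture gives p.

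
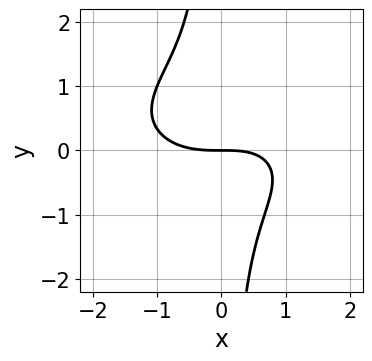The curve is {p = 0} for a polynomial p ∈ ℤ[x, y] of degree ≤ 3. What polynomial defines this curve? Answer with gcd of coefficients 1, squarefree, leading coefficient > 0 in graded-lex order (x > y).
x^3 + 3*x*y^2 - x*y + 3*y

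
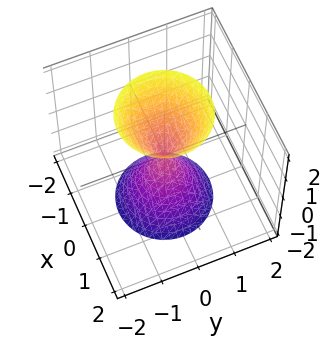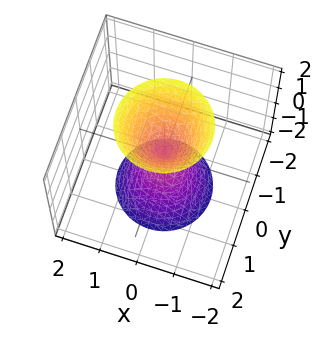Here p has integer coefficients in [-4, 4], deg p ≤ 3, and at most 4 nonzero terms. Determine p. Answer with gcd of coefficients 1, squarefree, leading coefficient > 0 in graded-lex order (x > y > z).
3*x^2 + 3*y^2 - z^2

First, I count 2 distinct pieces.
Next, deg p = 2.
Then, symmetries: rotational symmetry about the z-axis ⇒ p depends on x, y only through x² + y²; the z ↦ −z reflection is a symmetry, so z appears only in even powers.
Then, from the axis intercepts and sections: it meets the x-axis at x = 0 (among the integer gridlines); a circular section at z = 1 has radius between 0 and 1; one y-axis crossing is at y = 0.
Finally, fitting integer coefficients to these (and the overall shape) gives p.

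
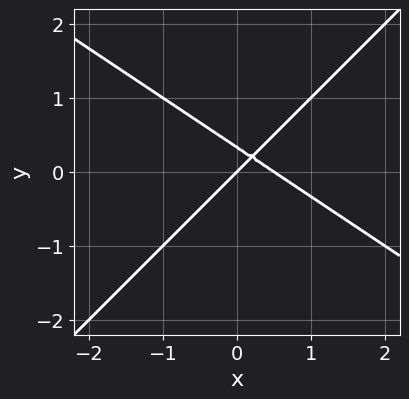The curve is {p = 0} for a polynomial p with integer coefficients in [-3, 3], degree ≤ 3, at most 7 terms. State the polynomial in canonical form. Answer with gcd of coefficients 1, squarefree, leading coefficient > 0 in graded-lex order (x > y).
2*x^2 + x*y - 3*y^2 - x + y

deg p = 2.
Reading off the gridlines: it crosses the y-axis at the gridline y = 0; it meets the x-axis at x = 0 (among the integer gridlines).
Assembling these constraints gives the stated polynomial.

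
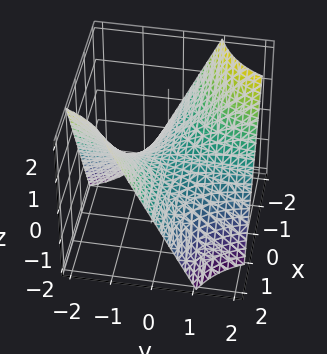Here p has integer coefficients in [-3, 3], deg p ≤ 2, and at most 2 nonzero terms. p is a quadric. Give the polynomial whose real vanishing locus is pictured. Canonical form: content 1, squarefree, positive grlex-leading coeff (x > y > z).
x*y + z

(a) Degree: a hyperbolic paraboloid; a quadric, so deg p = 2.
(b) Against the integer gridlines: it crosses the z-axis at the gridline z = 0; the visible y-axis segment lies entirely on the surface; every point of the x-axis in the box is on the surface.
(c) These observations pin down the coefficients.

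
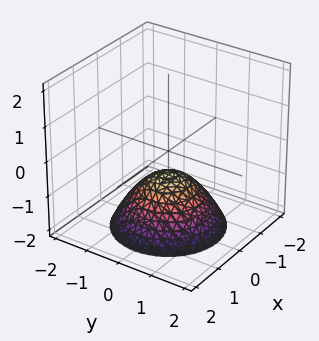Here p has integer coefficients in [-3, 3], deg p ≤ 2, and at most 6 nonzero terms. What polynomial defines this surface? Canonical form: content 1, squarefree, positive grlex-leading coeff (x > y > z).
2*x^2 + 2*y^2 + 3*z + 2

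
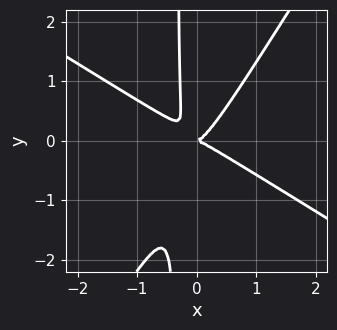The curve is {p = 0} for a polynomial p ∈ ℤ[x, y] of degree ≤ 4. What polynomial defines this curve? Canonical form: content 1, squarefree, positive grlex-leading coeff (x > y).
deg p = 3.
Checking where it meets the axes: one y-axis crossing is at y = 0; it meets the x-axis at x = 0 (among the integer gridlines).
The integer polynomial consistent with all of this is the stated p.

3*x^3 + 3*x^2*y - 3*x*y^2 - y^2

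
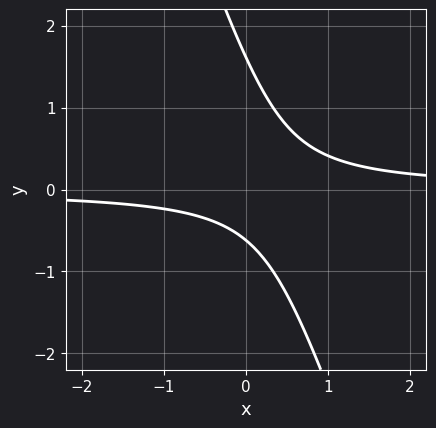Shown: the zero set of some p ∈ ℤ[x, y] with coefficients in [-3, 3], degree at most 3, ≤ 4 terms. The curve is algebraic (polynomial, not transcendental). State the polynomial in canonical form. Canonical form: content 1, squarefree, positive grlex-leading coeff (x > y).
3*x*y + y^2 - y - 1

1. The degree is 2 — a generic line meets the curve in up to 2 points.
2. Observable constraints: no x-intercept at any integer in the box.
3. Putting this together gives p.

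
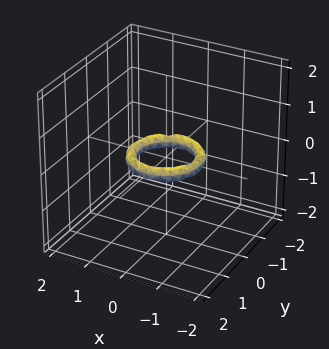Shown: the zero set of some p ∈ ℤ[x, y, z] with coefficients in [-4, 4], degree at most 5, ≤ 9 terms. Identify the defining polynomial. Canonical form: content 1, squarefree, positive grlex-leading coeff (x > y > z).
The degree is 4 — a generic line meets the surface in up to 4 points.
Symmetry: every cross-section ⟂ z is a circle, so x, y appear only via x² + y².
Observable constraints: the x-axis gridline crossings are at x ∈ {-1, 1}; a circular section at z = 0 has radius between 0 and 1.
Together with the visible shape, these determine p as stated.

2*x^4 + 4*x^2*y^2 + 2*y^4 - 3*x^2 - 3*y^2 + 3*z^2 + 1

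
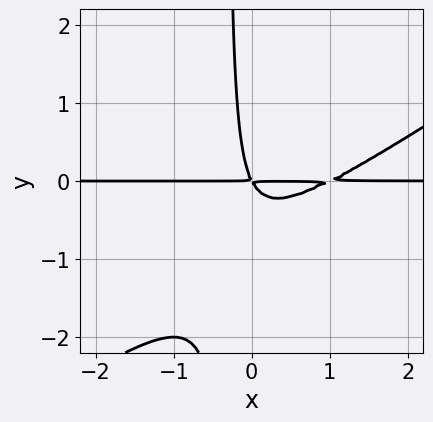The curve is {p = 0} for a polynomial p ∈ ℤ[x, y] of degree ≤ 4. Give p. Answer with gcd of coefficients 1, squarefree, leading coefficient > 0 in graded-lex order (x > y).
First, the degree is 3 — no degree-2 curve has this shape.
Next, from the axis intercepts and sections: every point of the x-axis in the box is on the curve.
Finally, assembling these constraints gives the stated polynomial.

2*x^2*y - 3*x*y^2 - 2*x*y - y^2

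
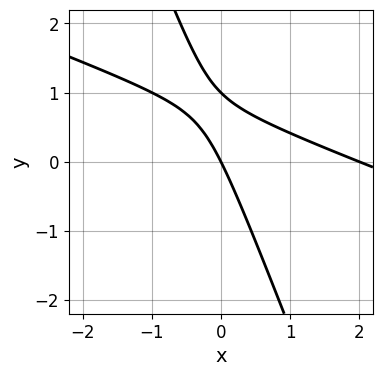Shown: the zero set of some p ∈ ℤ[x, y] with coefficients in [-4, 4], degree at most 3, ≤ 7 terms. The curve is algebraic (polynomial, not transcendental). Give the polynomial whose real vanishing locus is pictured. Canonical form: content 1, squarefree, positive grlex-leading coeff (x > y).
x^2 + 3*x*y + y^2 - 2*x - y

First, deg p = 2.
Next, against the integer gridlines: among the integer gridlines, it crosses the y-axis at y ∈ {0, 1}; among the integer gridlines, it crosses the x-axis at x ∈ {0, 2}.
Finally, matching integer coefficients to the picture gives p.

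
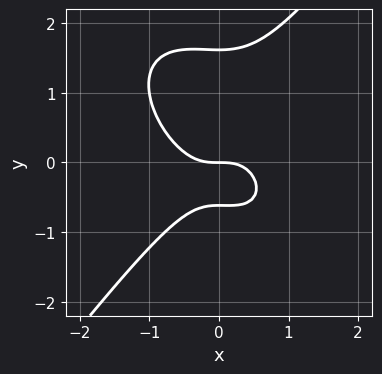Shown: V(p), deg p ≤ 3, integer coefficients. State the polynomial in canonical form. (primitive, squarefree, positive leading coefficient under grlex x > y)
3*x^3 + x^2*y - 2*y^3 + 2*y^2 + 2*y

(a) The degree is 3 — a generic line meets the curve in up to 3 points.
(b) From the axis intercepts and sections: it meets the y-axis at y = 0 (among the integer gridlines); it meets the x-axis at x = 0 (among the integer gridlines).
(c) These observations pin down the coefficients.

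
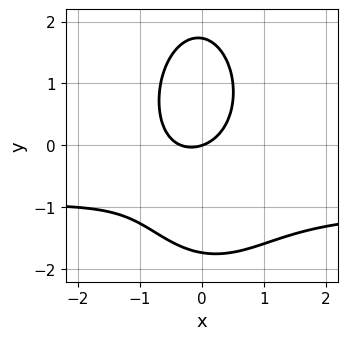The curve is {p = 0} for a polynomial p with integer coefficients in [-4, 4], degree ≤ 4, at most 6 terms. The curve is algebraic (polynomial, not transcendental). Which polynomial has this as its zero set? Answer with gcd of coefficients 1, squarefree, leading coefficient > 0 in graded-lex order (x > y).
3*x^2*y + y^3 + 3*x^2 + x - 3*y

First, deg p = 3.
Next, from the visible intercepts: it crosses the x-axis at the gridline x = 0; one y-axis crossing is at y = 0.
Finally, solving for integer coefficients yields p as stated.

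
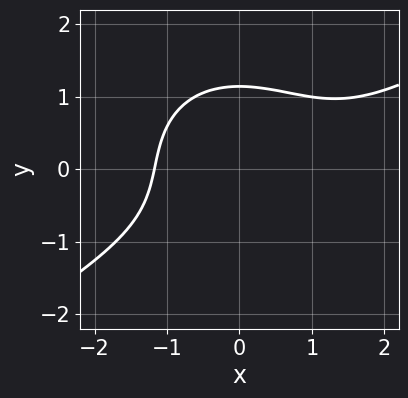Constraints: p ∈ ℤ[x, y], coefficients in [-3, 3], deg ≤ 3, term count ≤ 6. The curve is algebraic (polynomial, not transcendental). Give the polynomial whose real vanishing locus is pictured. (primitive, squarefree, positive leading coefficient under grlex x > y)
x^3 - x^2*y - 2*y^3 - x^2 + 3

First, the degree is 3 — a generic line meets the curve in up to 3 points.
Finally, the integer polynomial consistent with all of this is the stated p.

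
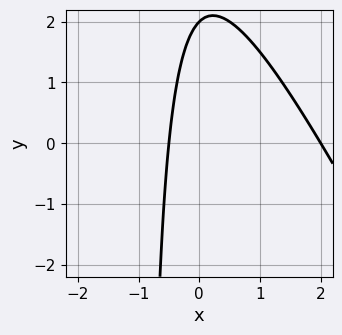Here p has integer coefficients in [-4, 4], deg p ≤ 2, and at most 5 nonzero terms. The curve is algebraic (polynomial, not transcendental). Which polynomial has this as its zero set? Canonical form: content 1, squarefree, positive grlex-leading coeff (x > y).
2*x^2 + x*y - 3*x + y - 2

deg p = 2. A generic line meets the curve in up to 2 points.
From the axis intercepts and sections: it crosses the x-axis at the gridline x = 2; it meets the y-axis at y = 2 (among the integer gridlines).
These observations pin down the coefficients.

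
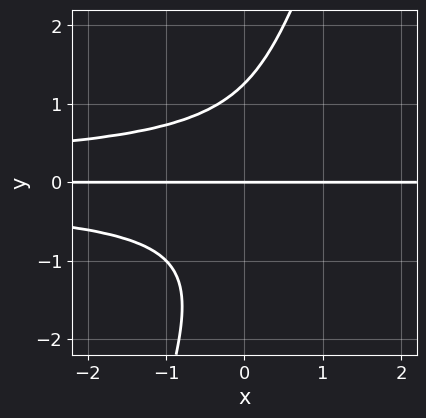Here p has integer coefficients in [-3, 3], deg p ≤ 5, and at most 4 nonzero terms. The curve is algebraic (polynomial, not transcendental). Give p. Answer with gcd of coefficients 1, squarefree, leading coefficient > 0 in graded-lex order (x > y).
1. Degree: the shape is more complex than any degree-3 curve, so deg p = 4.
2. Reading off the gridlines: every point of the x-axis in the box is on the curve; it crosses the y-axis at the gridline y = 0.
3. The integer polynomial consistent with all of this is the stated p.

3*x*y^3 - y^4 + 2*y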